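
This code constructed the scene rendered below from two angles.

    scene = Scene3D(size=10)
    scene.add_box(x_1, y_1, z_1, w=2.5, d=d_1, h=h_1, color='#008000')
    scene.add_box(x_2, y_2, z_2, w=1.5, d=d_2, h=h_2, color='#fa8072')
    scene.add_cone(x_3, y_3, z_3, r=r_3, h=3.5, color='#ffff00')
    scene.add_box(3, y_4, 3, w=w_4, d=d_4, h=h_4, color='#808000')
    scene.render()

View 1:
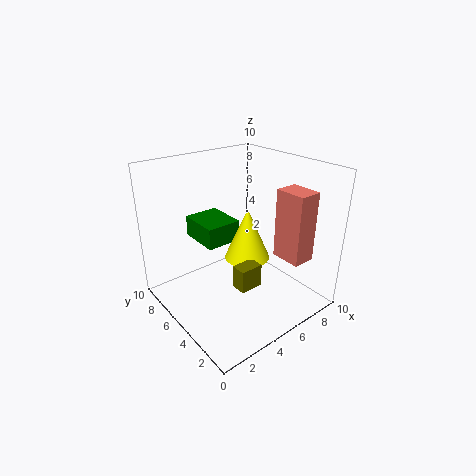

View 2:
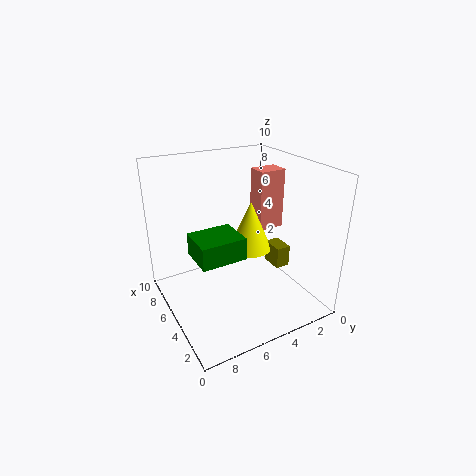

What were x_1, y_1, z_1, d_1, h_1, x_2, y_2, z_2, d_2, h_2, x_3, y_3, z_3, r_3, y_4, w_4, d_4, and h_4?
x_1 = 3, y_1 = 5.5, z_1 = 4.5, d_1 = 3, h_1 = 1.5, x_2 = 6, y_2 = 0.5, z_2 = 4.5, d_2 = 2, h_2 = 4.5, x_3 = 5, y_3 = 4, z_3 = 4, r_3 = 1.5, y_4 = 2, w_4 = 1.5, d_4 = 1, h_4 = 1.5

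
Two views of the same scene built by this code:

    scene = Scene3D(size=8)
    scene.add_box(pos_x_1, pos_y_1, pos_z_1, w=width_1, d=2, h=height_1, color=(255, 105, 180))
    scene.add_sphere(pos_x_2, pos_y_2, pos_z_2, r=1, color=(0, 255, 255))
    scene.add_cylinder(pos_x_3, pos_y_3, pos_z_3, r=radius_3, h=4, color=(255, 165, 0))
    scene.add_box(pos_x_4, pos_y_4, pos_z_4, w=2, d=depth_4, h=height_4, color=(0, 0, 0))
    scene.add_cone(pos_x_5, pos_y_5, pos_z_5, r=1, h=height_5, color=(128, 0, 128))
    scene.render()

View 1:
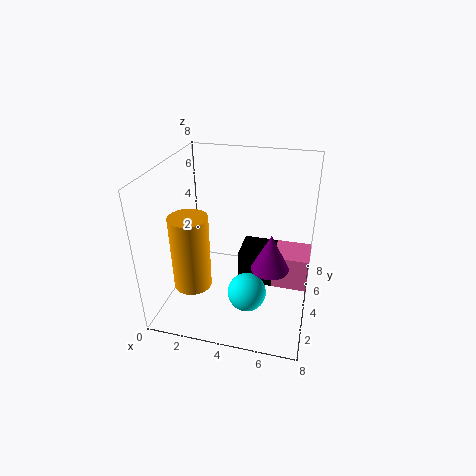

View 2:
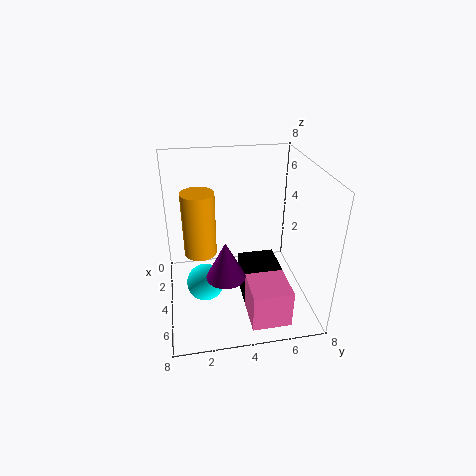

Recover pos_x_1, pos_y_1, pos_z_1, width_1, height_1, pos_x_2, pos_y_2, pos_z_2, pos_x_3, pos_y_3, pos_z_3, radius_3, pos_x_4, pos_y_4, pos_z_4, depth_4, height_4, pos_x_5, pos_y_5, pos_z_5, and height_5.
pos_x_1 = 6; pos_y_1 = 4; pos_z_1 = 1; width_1 = 2; height_1 = 2; pos_x_2 = 5; pos_y_2 = 2; pos_z_2 = 2; pos_x_3 = 2; pos_y_3 = 2; pos_z_3 = 2; radius_3 = 1; pos_x_4 = 4; pos_y_4 = 4; pos_z_4 = 1; depth_4 = 2; height_4 = 2; pos_x_5 = 6; pos_y_5 = 3; pos_z_5 = 3; height_5 = 2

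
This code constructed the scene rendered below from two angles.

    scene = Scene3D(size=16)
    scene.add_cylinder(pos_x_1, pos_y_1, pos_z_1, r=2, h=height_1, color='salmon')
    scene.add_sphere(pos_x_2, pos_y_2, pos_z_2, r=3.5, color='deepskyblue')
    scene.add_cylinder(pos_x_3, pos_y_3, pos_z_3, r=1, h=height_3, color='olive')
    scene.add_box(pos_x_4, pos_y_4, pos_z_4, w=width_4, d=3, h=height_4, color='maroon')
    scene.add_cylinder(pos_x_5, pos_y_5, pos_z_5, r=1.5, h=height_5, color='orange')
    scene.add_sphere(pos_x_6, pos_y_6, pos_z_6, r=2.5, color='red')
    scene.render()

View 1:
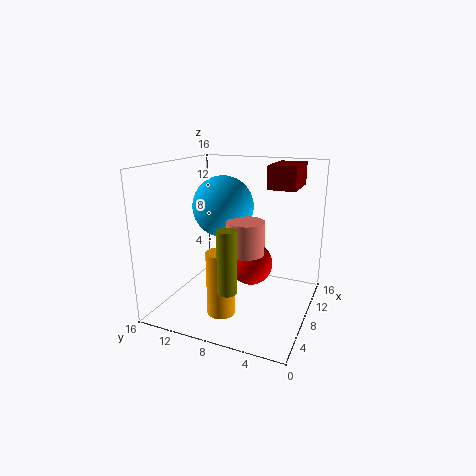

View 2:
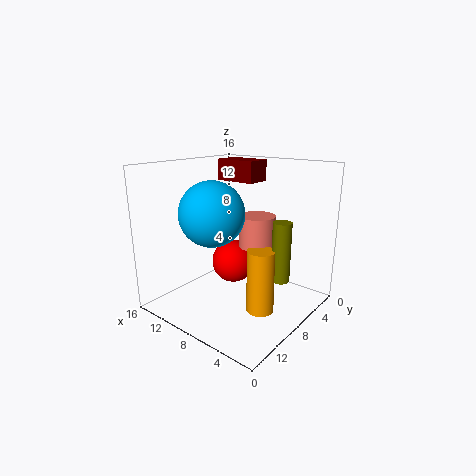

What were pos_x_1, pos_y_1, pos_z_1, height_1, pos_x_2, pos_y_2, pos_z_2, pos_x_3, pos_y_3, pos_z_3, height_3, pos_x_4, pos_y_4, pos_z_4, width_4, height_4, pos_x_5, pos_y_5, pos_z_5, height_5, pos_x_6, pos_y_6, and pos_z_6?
pos_x_1 = 6.5
pos_y_1 = 6.5
pos_z_1 = 7
height_1 = 3.5
pos_x_2 = 9.5
pos_y_2 = 10.5
pos_z_2 = 11
pos_x_3 = 3
pos_y_3 = 7
pos_z_3 = 4
height_3 = 6.5
pos_x_4 = 8.5
pos_y_4 = 2
pos_z_4 = 13.5
width_4 = 5
height_4 = 2.5
pos_x_5 = 4.5
pos_y_5 = 8.5
pos_z_5 = 0.5
height_5 = 7
pos_x_6 = 9.5
pos_y_6 = 7
pos_z_6 = 4.5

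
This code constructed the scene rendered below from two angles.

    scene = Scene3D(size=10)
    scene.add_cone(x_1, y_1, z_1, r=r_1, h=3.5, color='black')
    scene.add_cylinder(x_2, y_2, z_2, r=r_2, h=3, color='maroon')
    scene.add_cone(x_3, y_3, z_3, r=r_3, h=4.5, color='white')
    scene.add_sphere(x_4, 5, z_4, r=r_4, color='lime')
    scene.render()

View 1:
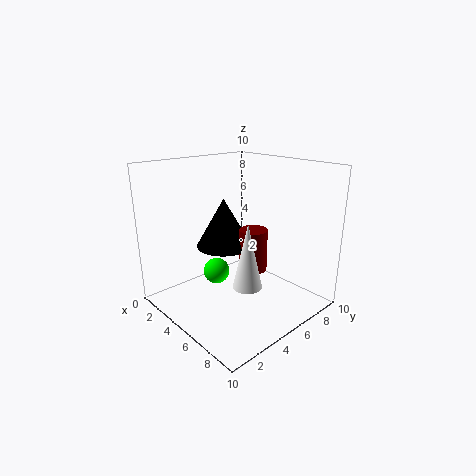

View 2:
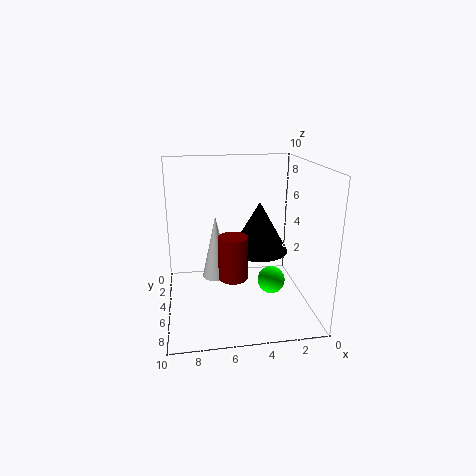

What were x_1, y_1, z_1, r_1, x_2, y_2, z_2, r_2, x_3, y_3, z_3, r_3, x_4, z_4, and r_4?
x_1 = 3.5, y_1 = 5, z_1 = 4, r_1 = 2, x_2 = 5.5, y_2 = 6, z_2 = 2.5, r_2 = 1, x_3 = 6.5, y_3 = 4.5, z_3 = 2, r_3 = 1, x_4 = 2.5, z_4 = 1.5, r_4 = 1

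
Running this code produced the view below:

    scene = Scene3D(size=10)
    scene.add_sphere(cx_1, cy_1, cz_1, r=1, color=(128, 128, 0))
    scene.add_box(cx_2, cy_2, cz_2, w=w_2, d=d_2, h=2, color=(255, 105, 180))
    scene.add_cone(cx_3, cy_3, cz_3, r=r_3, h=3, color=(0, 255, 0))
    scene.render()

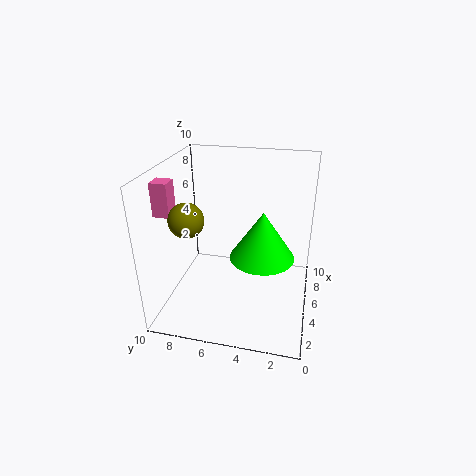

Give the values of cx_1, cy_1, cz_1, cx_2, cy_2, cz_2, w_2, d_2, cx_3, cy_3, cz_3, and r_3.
cx_1 = 1
cy_1 = 7
cz_1 = 8
cx_2 = 1
cy_2 = 8
cz_2 = 8
w_2 = 1
d_2 = 1
cx_3 = 3
cy_3 = 3
cz_3 = 5
r_3 = 2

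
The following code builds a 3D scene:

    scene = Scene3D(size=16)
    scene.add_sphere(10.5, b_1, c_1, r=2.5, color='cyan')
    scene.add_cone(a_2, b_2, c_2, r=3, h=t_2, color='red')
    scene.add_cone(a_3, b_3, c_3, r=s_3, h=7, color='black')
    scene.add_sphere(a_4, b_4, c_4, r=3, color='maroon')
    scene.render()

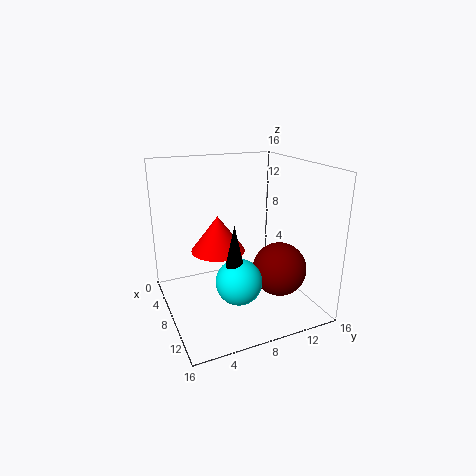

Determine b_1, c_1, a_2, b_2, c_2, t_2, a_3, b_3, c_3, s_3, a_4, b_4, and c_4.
b_1 = 7; c_1 = 4; a_2 = 7; b_2 = 6; c_2 = 6.5; t_2 = 4; a_3 = 10.5; b_3 = 6.5; c_3 = 3.5; s_3 = 1.5; a_4 = 10.5; b_4 = 12; c_4 = 4.5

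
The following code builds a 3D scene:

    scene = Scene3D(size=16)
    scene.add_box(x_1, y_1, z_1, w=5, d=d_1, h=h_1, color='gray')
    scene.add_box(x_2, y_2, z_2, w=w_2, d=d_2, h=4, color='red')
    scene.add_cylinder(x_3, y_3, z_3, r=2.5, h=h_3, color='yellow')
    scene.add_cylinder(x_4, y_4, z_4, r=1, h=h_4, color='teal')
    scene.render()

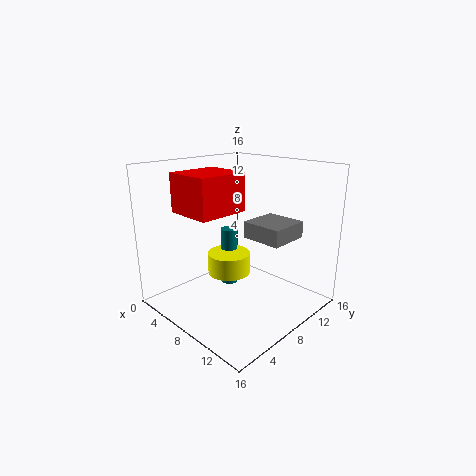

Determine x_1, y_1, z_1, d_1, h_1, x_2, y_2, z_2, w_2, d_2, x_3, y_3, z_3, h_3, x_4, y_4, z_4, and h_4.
x_1 = 6.5; y_1 = 10.5; z_1 = 7; d_1 = 5; h_1 = 2; x_2 = 4.5; y_2 = 2; z_2 = 11.5; w_2 = 5; d_2 = 5.5; x_3 = 6; y_3 = 8.5; z_3 = 3; h_3 = 2.5; x_4 = 5; y_4 = 9.5; z_4 = 1; h_4 = 7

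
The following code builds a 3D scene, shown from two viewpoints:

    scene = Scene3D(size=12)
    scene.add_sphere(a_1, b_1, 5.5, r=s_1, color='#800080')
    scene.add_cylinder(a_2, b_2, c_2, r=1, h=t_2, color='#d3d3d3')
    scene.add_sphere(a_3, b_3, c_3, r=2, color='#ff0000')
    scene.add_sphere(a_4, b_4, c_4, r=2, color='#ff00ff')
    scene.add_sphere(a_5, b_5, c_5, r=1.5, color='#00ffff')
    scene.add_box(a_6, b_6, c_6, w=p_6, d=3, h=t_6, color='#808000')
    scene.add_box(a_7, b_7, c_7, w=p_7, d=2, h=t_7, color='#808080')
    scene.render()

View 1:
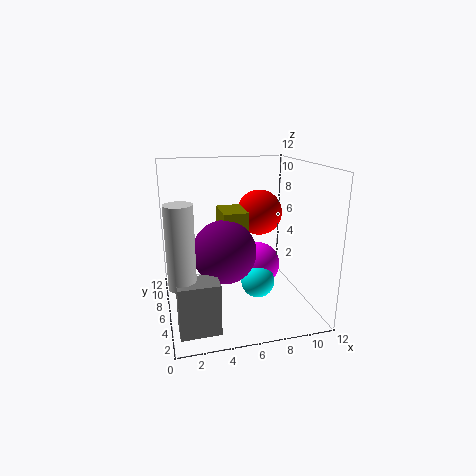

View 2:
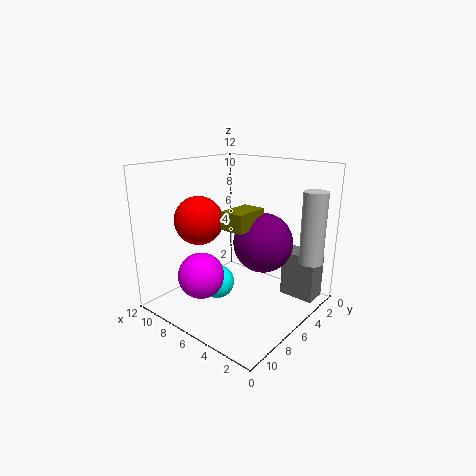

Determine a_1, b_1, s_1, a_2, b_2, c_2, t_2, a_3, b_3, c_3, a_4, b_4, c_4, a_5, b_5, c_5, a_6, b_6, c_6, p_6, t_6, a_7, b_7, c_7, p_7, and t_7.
a_1 = 4.5, b_1 = 4.5, s_1 = 2.5, a_2 = 1, b_2 = 2.5, c_2 = 4, t_2 = 6, a_3 = 8.5, b_3 = 8, c_3 = 7.5, a_4 = 8.5, b_4 = 8, c_4 = 2.5, a_5 = 8, b_5 = 6.5, c_5 = 1.5, a_6 = 4.5, b_6 = 4.5, c_6 = 7, p_6 = 2, t_6 = 1.5, a_7 = 0.5, b_7 = 1, c_7 = 0.5, p_7 = 3, t_7 = 4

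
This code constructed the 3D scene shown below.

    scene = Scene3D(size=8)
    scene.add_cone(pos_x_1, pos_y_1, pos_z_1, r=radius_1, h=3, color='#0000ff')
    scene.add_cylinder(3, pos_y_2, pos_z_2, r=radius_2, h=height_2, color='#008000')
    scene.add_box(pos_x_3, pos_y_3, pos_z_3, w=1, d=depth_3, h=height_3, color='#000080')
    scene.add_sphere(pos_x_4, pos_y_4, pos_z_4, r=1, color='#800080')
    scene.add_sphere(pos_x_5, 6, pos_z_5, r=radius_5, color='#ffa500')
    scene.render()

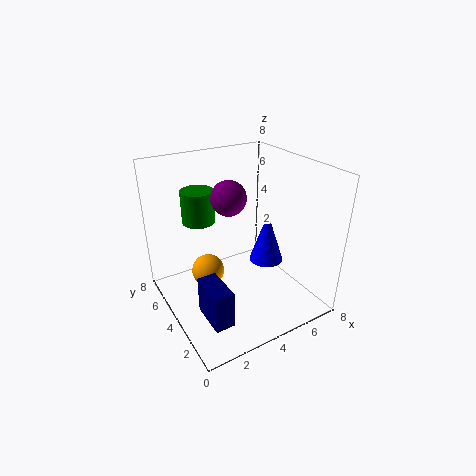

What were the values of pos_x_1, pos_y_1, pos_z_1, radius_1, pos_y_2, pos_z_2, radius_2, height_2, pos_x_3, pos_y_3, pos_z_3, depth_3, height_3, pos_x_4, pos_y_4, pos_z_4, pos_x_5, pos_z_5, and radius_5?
pos_x_1 = 6; pos_y_1 = 4; pos_z_1 = 2; radius_1 = 1; pos_y_2 = 7; pos_z_2 = 4; radius_2 = 1; height_2 = 2; pos_x_3 = 1; pos_y_3 = 1; pos_z_3 = 1; depth_3 = 2; height_3 = 2; pos_x_4 = 4; pos_y_4 = 5; pos_z_4 = 6; pos_x_5 = 3; pos_z_5 = 1; radius_5 = 1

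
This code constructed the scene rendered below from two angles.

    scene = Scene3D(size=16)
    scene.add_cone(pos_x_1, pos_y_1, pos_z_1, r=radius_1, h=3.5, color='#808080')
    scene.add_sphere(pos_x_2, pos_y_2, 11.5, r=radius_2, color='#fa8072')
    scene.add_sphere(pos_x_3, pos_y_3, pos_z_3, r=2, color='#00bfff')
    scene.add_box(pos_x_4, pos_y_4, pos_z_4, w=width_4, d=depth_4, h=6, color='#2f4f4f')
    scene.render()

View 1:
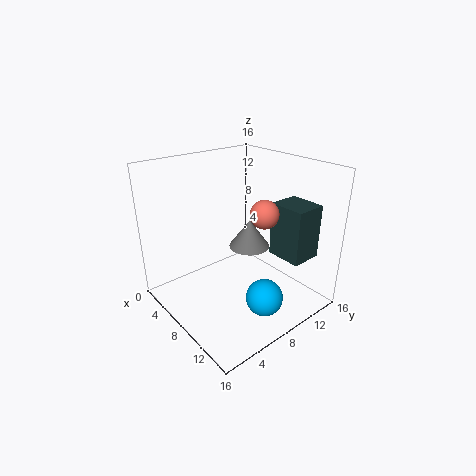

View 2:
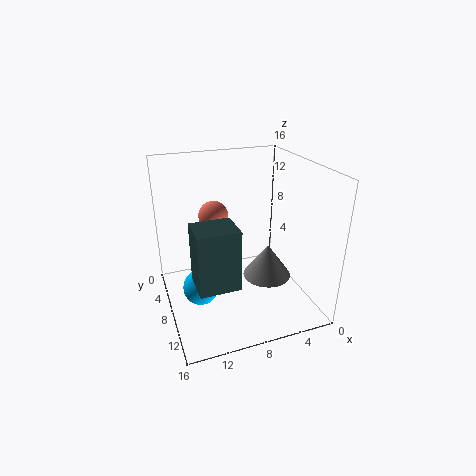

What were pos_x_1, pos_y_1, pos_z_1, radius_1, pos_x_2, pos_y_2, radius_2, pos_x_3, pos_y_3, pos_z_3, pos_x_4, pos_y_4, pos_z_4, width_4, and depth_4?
pos_x_1 = 6
pos_y_1 = 11.5
pos_z_1 = 5
radius_1 = 2.5
pos_x_2 = 11
pos_y_2 = 9
radius_2 = 1.5
pos_x_3 = 12.5
pos_y_3 = 8
pos_z_3 = 2.5
pos_x_4 = 10
pos_y_4 = 11
pos_z_4 = 6
width_4 = 4
depth_4 = 3.5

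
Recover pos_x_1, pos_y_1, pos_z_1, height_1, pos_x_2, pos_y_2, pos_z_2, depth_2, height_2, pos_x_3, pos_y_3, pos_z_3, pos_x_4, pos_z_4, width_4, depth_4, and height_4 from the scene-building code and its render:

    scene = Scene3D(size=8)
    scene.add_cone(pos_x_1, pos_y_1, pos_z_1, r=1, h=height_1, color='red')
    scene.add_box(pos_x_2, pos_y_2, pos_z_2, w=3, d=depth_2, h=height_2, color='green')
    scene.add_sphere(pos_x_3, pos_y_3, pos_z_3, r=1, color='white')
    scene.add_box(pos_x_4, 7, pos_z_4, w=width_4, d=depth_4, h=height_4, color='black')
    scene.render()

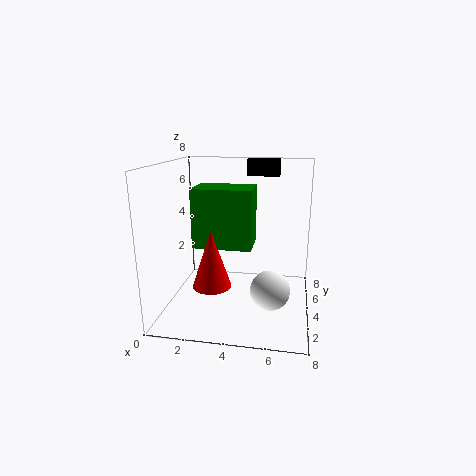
pos_x_1 = 3, pos_y_1 = 2, pos_z_1 = 2, height_1 = 3, pos_x_2 = 2, pos_y_2 = 2, pos_z_2 = 4, depth_2 = 2, height_2 = 3, pos_x_3 = 6, pos_y_3 = 2, pos_z_3 = 2, pos_x_4 = 4, pos_z_4 = 7, width_4 = 2, depth_4 = 1, height_4 = 1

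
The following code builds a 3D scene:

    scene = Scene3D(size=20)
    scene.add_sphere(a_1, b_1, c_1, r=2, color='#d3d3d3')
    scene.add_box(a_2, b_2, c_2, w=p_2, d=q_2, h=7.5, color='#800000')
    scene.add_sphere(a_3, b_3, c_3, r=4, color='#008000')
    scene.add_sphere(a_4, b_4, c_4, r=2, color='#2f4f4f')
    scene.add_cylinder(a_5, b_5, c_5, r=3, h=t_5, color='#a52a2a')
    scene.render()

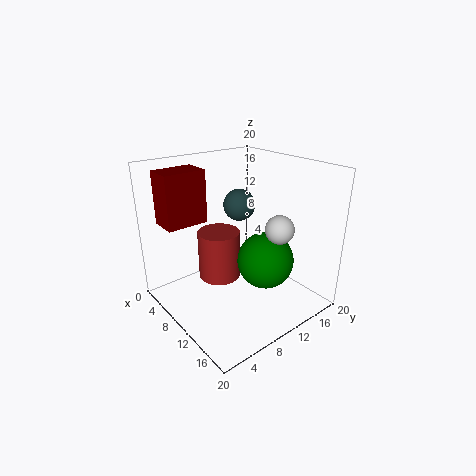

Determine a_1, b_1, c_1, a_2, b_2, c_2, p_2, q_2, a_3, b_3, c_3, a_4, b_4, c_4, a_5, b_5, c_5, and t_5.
a_1 = 14, b_1 = 14, c_1 = 11.5, a_2 = 1.5, b_2 = 2, c_2 = 11.5, p_2 = 4, q_2 = 6, a_3 = 12.5, b_3 = 13, c_3 = 6.5, a_4 = 11.5, b_4 = 9, c_4 = 15.5, a_5 = 7.5, b_5 = 8.5, c_5 = 3.5, t_5 = 7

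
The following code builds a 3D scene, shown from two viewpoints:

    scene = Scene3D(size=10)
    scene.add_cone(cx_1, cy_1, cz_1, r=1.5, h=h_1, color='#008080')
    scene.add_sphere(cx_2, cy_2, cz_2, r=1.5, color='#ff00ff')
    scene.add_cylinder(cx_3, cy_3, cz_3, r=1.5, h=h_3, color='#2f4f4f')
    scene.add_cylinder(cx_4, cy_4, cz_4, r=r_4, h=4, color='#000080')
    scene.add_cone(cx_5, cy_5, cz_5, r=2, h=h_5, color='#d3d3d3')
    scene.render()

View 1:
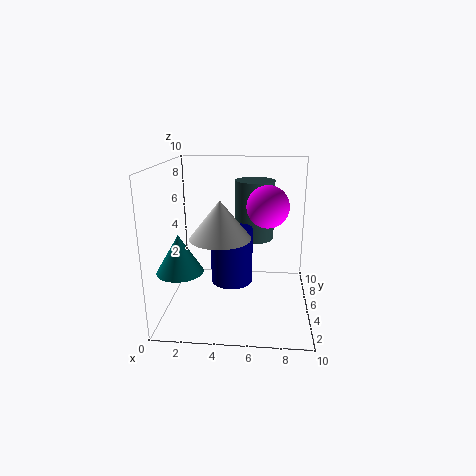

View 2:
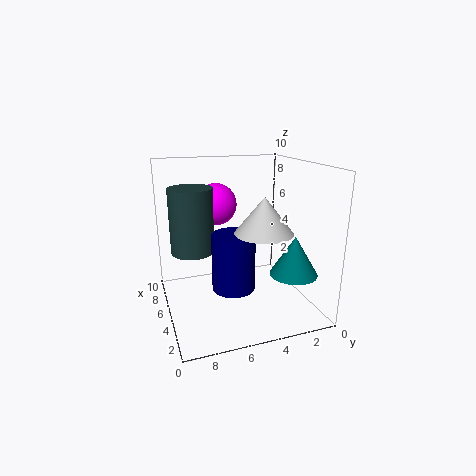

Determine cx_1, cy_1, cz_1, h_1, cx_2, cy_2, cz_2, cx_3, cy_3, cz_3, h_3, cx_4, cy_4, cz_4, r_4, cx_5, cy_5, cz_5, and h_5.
cx_1 = 1.5, cy_1 = 2.5, cz_1 = 3.5, h_1 = 2.5, cx_2 = 7, cy_2 = 6, cz_2 = 7, cx_3 = 6, cy_3 = 8, cz_3 = 4, h_3 = 4.5, cx_4 = 4.5, cy_4 = 5.5, cz_4 = 1.5, r_4 = 1.5, cx_5 = 4, cy_5 = 3.5, cz_5 = 5.5, h_5 = 2.5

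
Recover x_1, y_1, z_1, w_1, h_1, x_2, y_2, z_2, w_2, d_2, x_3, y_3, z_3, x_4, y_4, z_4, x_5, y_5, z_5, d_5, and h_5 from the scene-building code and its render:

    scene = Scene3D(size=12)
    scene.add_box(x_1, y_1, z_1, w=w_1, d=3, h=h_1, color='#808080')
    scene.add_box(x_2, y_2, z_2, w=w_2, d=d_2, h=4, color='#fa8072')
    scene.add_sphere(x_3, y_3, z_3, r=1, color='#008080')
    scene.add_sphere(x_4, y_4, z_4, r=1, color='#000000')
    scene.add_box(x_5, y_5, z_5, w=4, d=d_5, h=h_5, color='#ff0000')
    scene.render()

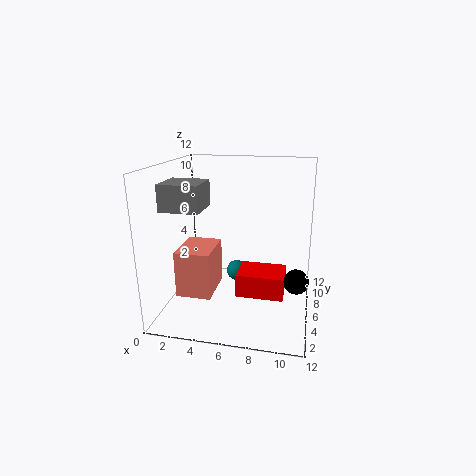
x_1 = 1; y_1 = 2; z_1 = 9; w_1 = 3; h_1 = 2; x_2 = 1; y_2 = 4; z_2 = 1; w_2 = 3; d_2 = 4; x_3 = 5; y_3 = 10; z_3 = 1; x_4 = 11; y_4 = 5; z_4 = 3; x_5 = 6; y_5 = 5; z_5 = 1; d_5 = 3; h_5 = 2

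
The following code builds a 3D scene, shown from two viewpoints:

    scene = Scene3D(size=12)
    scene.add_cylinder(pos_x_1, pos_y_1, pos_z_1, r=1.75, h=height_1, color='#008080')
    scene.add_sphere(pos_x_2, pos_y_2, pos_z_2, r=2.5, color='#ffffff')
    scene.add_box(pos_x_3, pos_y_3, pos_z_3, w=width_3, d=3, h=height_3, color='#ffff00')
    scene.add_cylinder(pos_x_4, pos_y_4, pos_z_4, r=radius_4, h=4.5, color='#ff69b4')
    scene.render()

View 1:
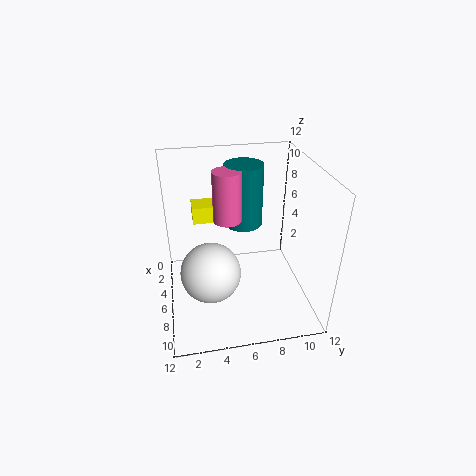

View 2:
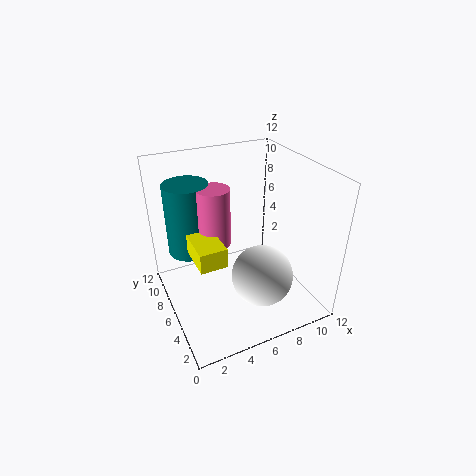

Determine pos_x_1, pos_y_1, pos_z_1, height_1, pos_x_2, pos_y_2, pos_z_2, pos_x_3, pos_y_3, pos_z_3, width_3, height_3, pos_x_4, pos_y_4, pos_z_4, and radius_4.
pos_x_1 = 2.25; pos_y_1 = 7.25; pos_z_1 = 5.25; height_1 = 5.75; pos_x_2 = 7; pos_y_2 = 3.5; pos_z_2 = 3.5; pos_x_3 = 1.5; pos_y_3 = 2.5; pos_z_3 = 6.25; width_3 = 2; height_3 = 1.5; pos_x_4 = 3.75; pos_y_4 = 5.5; pos_z_4 = 6.5; radius_4 = 1.25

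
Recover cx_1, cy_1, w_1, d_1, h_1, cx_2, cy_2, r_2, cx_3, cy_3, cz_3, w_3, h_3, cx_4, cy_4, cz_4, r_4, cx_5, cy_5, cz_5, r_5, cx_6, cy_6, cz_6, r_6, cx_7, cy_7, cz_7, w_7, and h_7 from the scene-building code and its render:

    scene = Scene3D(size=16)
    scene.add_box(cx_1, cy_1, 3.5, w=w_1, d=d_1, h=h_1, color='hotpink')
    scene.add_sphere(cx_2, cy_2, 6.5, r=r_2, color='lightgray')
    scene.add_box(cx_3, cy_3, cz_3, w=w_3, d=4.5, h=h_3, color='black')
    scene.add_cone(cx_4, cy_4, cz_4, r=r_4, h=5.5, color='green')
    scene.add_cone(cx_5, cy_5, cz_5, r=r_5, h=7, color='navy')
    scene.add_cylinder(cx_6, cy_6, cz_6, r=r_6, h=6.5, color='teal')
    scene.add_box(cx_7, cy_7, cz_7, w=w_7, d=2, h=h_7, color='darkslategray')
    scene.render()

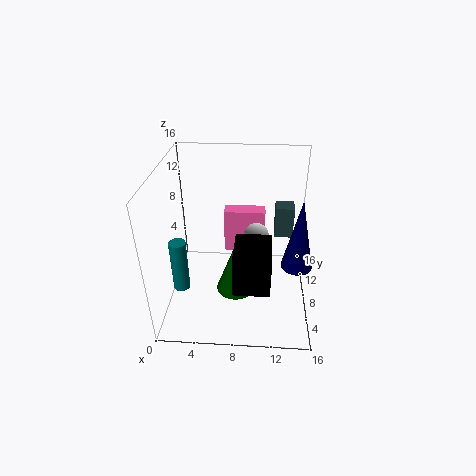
cx_1 = 6, cy_1 = 12, w_1 = 5, d_1 = 2, h_1 = 5.5, cx_2 = 10, cy_2 = 11, r_2 = 1.5, cx_3 = 8, cy_3 = 0.5, cz_3 = 6.5, w_3 = 3.5, h_3 = 4, cx_4 = 8, cy_4 = 4.5, cz_4 = 4, r_4 = 2, cx_5 = 14, cy_5 = 3.5, cz_5 = 8, r_5 = 1.5, cx_6 = 1, cy_6 = 8, cz_6 = 0.5, r_6 = 1, cx_7 = 12, cy_7 = 8.5, cz_7 = 8, w_7 = 2, h_7 = 3.5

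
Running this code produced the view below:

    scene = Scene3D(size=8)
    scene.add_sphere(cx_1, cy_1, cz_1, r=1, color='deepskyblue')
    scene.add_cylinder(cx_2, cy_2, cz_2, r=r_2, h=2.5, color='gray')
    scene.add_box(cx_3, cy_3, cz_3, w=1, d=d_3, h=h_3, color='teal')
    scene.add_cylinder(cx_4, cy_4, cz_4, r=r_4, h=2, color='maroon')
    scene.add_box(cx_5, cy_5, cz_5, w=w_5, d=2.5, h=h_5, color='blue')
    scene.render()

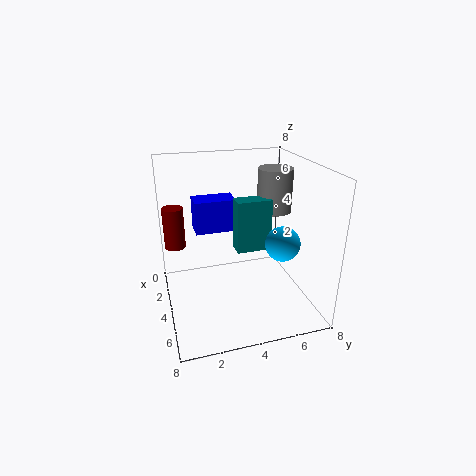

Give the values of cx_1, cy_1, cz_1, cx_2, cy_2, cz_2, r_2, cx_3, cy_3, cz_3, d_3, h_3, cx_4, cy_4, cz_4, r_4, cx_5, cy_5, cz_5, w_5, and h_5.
cx_1 = 4.5, cy_1 = 6.5, cz_1 = 3.5, cx_2 = 3, cy_2 = 6.5, cz_2 = 5, r_2 = 1, cx_3 = 3, cy_3 = 4, cz_3 = 3, d_3 = 2, h_3 = 3, cx_4 = 5, cy_4 = 0.5, cz_4 = 4.5, r_4 = 0.5, cx_5 = 0.5, cy_5 = 2, cz_5 = 3.5, w_5 = 1.5, h_5 = 2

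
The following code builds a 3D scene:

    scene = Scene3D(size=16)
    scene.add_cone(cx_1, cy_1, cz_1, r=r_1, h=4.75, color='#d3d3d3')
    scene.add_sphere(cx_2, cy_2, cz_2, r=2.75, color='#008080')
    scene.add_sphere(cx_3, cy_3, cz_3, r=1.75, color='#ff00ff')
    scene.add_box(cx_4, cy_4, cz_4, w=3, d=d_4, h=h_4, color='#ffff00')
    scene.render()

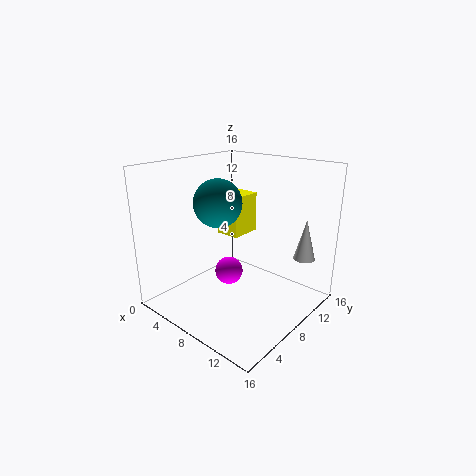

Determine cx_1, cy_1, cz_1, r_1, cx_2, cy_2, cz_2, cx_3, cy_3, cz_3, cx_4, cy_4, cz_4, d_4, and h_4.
cx_1 = 13.25
cy_1 = 13.75
cz_1 = 5
r_1 = 1.25
cx_2 = 5.25
cy_2 = 7.75
cz_2 = 11.5
cx_3 = 4.75
cy_3 = 10
cz_3 = 2
cx_4 = 2.5
cy_4 = 10.5
cz_4 = 6.5
d_4 = 4
h_4 = 5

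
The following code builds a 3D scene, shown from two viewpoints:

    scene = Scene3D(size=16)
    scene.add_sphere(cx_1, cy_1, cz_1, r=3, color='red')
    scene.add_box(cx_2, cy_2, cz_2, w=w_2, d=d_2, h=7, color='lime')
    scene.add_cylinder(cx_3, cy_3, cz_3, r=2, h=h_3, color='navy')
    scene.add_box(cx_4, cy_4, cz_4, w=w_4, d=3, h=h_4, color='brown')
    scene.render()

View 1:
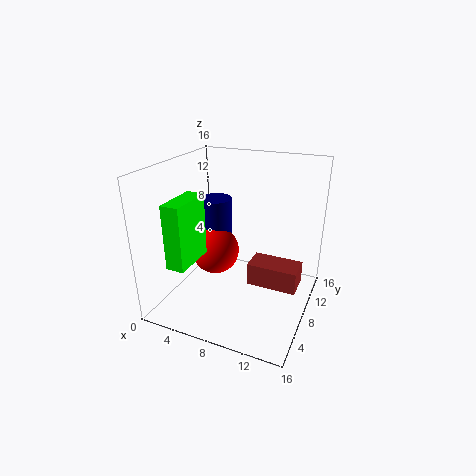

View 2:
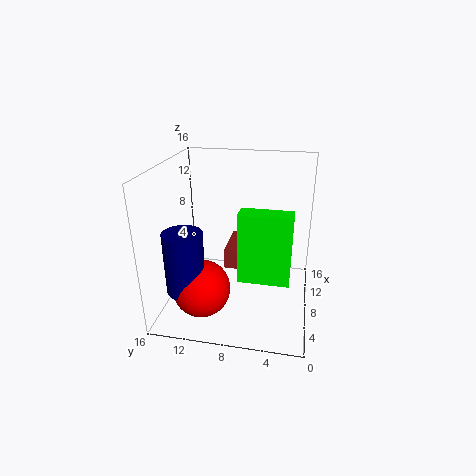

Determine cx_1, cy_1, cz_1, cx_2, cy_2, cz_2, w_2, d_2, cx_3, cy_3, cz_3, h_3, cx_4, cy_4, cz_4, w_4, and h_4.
cx_1 = 3.5
cy_1 = 11
cz_1 = 4
cx_2 = 2.5
cy_2 = 2
cz_2 = 6
w_2 = 2
d_2 = 5
cx_3 = 3
cy_3 = 12.5
cz_3 = 4
h_3 = 6.5
cx_4 = 9.5
cy_4 = 7
cz_4 = 3
w_4 = 5.5
h_4 = 2.5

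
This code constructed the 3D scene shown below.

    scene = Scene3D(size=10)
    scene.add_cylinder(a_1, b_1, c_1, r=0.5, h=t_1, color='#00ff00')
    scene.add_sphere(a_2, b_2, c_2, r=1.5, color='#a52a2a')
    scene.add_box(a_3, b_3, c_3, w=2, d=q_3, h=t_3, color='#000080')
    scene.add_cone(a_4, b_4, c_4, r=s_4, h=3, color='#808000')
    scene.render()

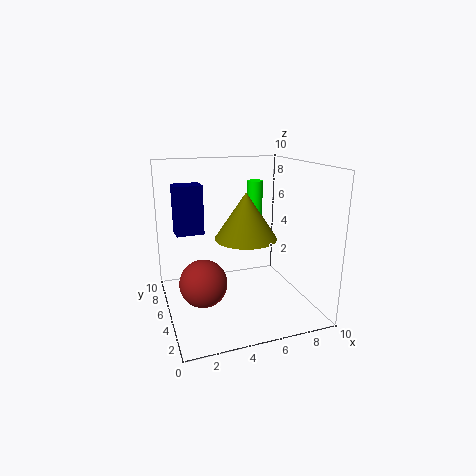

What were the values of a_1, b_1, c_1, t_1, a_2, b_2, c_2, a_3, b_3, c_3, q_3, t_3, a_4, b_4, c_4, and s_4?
a_1 = 6, b_1 = 4.5, c_1 = 4.5, t_1 = 4.5, a_2 = 2, b_2 = 3, c_2 = 3, a_3 = 1, b_3 = 6.5, c_3 = 5, q_3 = 1.5, t_3 = 3.5, a_4 = 5, b_4 = 3.5, c_4 = 5.5, s_4 = 2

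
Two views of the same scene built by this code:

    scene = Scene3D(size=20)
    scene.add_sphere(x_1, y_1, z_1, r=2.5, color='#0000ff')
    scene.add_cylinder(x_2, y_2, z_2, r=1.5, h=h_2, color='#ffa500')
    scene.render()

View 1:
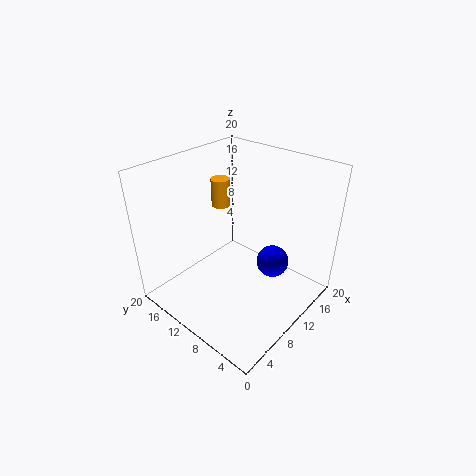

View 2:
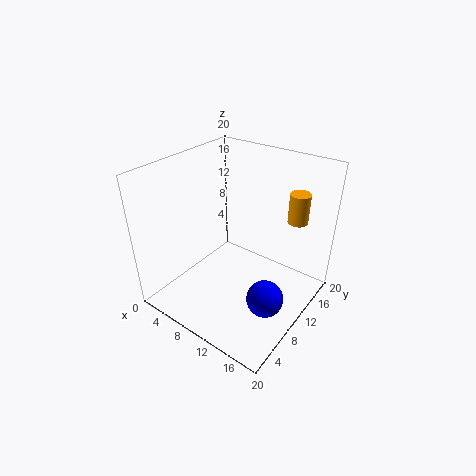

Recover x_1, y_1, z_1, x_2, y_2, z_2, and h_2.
x_1 = 16; y_1 = 8; z_1 = 3.5; x_2 = 15; y_2 = 18; z_2 = 10.5; h_2 = 4.5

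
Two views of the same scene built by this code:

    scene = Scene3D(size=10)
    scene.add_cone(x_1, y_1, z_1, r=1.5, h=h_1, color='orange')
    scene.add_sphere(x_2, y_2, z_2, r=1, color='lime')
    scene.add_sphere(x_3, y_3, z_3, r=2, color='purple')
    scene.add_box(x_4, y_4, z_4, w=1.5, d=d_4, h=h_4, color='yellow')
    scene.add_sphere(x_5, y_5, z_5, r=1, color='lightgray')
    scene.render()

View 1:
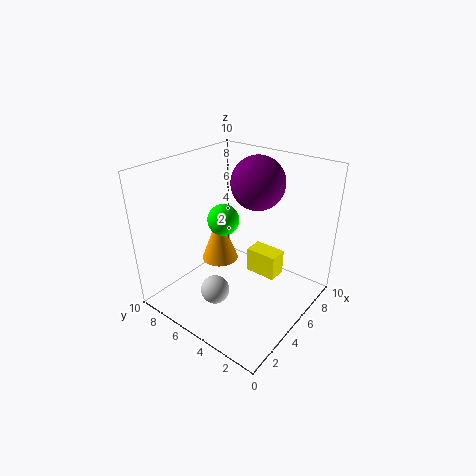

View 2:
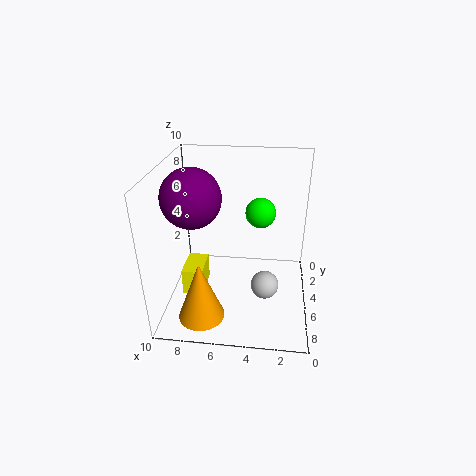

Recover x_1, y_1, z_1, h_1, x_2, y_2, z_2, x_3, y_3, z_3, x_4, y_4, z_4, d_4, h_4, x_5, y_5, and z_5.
x_1 = 7, y_1 = 8.5, z_1 = 1, h_1 = 4, x_2 = 3.5, y_2 = 5, z_2 = 7, x_3 = 8, y_3 = 5.5, z_3 = 8, x_4 = 7.5, y_4 = 3.5, z_4 = 0.5, d_4 = 2.5, h_4 = 2, x_5 = 3, y_5 = 5.5, z_5 = 1.5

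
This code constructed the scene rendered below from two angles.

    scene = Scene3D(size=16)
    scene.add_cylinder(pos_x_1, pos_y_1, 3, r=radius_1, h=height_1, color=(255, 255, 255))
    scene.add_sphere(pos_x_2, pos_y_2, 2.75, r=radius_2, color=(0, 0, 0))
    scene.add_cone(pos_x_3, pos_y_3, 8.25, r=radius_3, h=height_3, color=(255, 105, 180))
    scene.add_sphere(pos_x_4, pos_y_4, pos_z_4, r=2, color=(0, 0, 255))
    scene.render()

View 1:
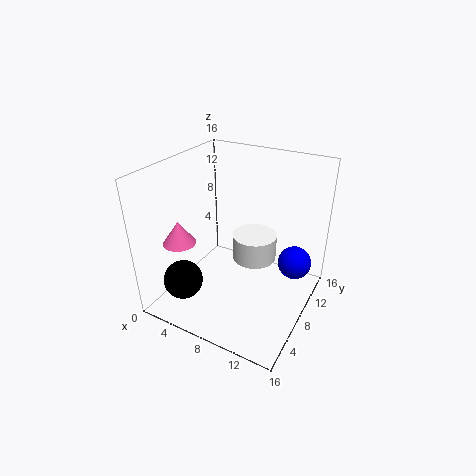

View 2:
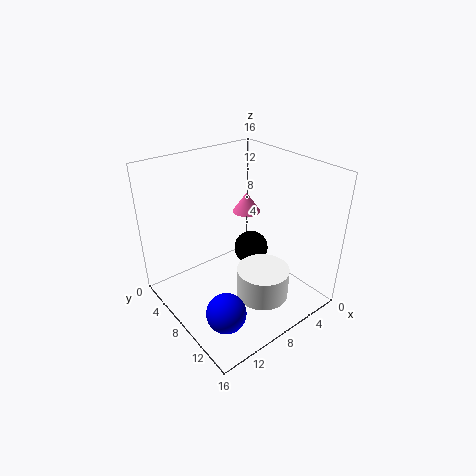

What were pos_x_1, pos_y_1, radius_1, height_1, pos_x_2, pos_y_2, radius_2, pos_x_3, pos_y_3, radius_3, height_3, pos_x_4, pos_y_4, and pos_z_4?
pos_x_1 = 8, pos_y_1 = 12.25, radius_1 = 2.75, height_1 = 3.25, pos_x_2 = 2.75, pos_y_2 = 4.25, radius_2 = 2.25, pos_x_3 = 3.25, pos_y_3 = 3.75, radius_3 = 1.75, height_3 = 2.5, pos_x_4 = 13.25, pos_y_4 = 12.75, pos_z_4 = 3.5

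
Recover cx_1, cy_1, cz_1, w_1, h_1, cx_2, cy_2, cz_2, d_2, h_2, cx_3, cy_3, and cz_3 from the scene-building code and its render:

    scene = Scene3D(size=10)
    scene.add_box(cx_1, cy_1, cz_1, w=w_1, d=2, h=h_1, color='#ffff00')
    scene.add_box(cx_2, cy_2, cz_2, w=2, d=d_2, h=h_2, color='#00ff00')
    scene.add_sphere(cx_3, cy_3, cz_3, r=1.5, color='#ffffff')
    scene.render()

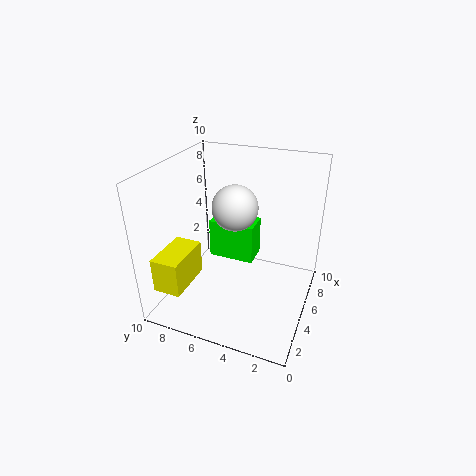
cx_1 = 1.5; cy_1 = 8; cz_1 = 1.5; w_1 = 3.5; h_1 = 2.5; cx_2 = 6.5; cy_2 = 4.5; cz_2 = 2; d_2 = 3.5; h_2 = 3; cx_3 = 4.5; cy_3 = 5; cz_3 = 7.5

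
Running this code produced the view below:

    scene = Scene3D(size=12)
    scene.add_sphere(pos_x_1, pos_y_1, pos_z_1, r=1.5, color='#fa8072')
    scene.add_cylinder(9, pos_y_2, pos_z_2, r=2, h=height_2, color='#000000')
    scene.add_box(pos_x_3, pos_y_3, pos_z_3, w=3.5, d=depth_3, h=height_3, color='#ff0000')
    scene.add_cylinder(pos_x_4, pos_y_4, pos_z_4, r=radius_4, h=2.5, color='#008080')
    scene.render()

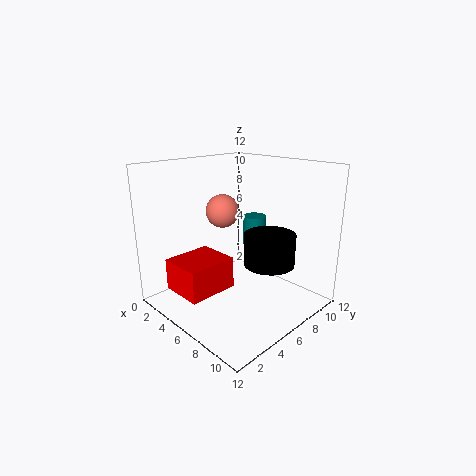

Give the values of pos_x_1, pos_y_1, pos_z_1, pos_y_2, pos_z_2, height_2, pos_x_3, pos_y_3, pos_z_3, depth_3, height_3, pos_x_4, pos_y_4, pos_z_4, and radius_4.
pos_x_1 = 3, pos_y_1 = 7, pos_z_1 = 7.5, pos_y_2 = 6.5, pos_z_2 = 4.5, height_2 = 2.5, pos_x_3 = 3.5, pos_y_3 = 0.5, pos_z_3 = 2.5, depth_3 = 4, height_3 = 2.5, pos_x_4 = 6, pos_y_4 = 8, pos_z_4 = 5, radius_4 = 1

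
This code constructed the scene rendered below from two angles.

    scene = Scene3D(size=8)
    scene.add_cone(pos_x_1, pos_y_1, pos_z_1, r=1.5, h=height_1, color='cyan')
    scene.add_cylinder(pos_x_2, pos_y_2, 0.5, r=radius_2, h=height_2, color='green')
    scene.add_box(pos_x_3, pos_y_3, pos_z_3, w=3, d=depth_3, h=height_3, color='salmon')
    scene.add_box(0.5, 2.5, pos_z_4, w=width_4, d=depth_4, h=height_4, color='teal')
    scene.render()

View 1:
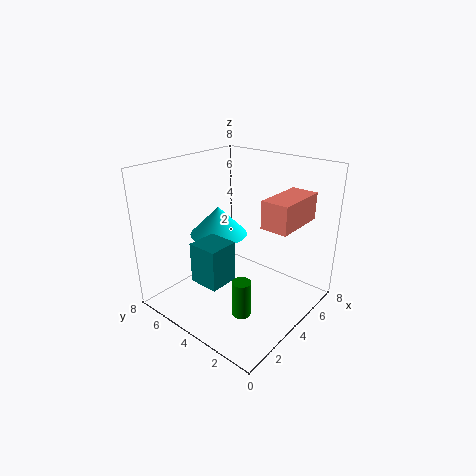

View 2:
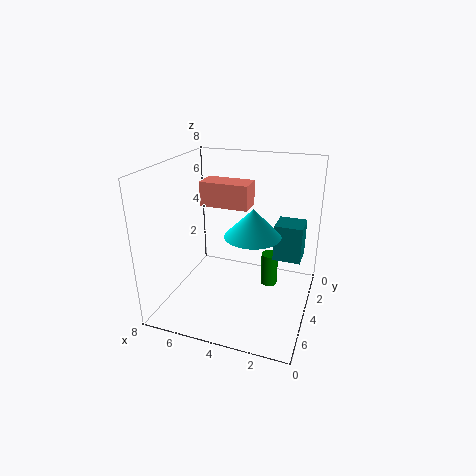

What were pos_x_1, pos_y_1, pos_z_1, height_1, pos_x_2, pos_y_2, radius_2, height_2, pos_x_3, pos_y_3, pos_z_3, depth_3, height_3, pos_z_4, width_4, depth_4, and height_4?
pos_x_1 = 3
pos_y_1 = 4.5
pos_z_1 = 4.5
height_1 = 1.5
pos_x_2 = 2.5
pos_y_2 = 2.5
radius_2 = 0.5
height_2 = 2
pos_x_3 = 4
pos_y_3 = 1
pos_z_3 = 5
depth_3 = 1.5
height_3 = 1.5
pos_z_4 = 3
width_4 = 1.5
depth_4 = 1.5
height_4 = 2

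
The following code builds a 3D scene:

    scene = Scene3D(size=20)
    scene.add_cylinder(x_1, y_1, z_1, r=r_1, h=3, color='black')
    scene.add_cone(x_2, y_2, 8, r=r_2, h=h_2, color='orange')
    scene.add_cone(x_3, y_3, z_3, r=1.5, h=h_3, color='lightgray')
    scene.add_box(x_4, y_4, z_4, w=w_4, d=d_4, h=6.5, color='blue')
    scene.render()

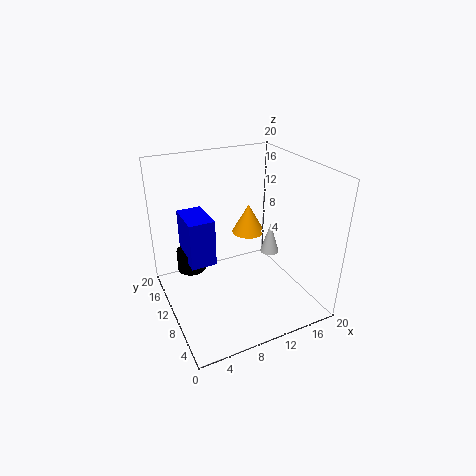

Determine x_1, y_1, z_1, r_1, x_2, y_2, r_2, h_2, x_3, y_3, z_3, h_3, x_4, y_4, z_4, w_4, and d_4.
x_1 = 4; y_1 = 13; z_1 = 5; r_1 = 2; x_2 = 14; y_2 = 14.5; r_2 = 2.5; h_2 = 4.5; x_3 = 17.5; y_3 = 13.5; z_3 = 4; h_3 = 5; x_4 = 3; y_4 = 9.5; z_4 = 7; w_4 = 3.5; d_4 = 5.5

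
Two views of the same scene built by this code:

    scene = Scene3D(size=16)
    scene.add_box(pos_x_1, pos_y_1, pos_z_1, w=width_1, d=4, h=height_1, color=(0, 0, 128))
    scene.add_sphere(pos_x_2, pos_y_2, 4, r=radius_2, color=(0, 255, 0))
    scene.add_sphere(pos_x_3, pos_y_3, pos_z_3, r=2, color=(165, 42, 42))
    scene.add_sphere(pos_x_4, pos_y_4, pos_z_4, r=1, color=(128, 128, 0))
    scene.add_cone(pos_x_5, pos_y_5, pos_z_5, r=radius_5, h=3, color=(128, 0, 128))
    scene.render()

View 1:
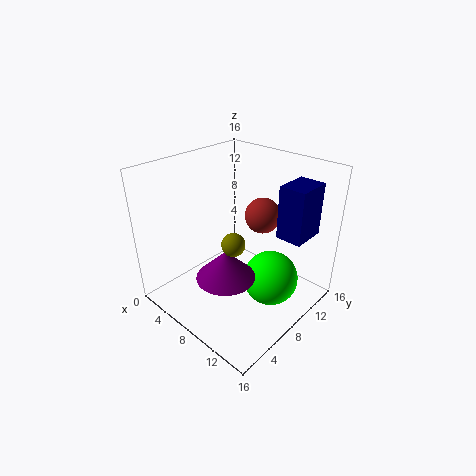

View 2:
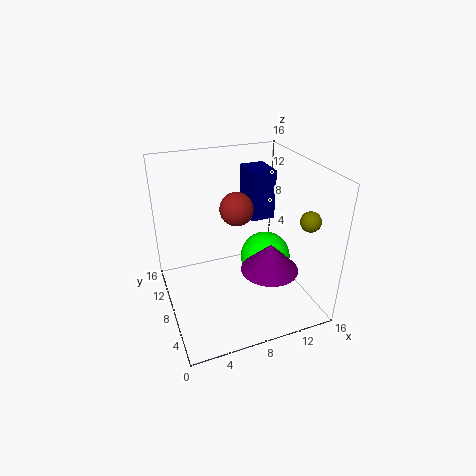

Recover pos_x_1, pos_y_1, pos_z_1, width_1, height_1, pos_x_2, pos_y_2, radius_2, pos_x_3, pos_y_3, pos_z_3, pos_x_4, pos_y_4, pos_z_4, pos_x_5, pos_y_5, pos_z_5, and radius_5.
pos_x_1 = 11; pos_y_1 = 11; pos_z_1 = 8; width_1 = 3; height_1 = 6; pos_x_2 = 12; pos_y_2 = 9; radius_2 = 3; pos_x_3 = 9; pos_y_3 = 11; pos_z_3 = 10; pos_x_4 = 13; pos_y_4 = 2; pos_z_4 = 12; pos_x_5 = 10; pos_y_5 = 4; pos_z_5 = 6; radius_5 = 3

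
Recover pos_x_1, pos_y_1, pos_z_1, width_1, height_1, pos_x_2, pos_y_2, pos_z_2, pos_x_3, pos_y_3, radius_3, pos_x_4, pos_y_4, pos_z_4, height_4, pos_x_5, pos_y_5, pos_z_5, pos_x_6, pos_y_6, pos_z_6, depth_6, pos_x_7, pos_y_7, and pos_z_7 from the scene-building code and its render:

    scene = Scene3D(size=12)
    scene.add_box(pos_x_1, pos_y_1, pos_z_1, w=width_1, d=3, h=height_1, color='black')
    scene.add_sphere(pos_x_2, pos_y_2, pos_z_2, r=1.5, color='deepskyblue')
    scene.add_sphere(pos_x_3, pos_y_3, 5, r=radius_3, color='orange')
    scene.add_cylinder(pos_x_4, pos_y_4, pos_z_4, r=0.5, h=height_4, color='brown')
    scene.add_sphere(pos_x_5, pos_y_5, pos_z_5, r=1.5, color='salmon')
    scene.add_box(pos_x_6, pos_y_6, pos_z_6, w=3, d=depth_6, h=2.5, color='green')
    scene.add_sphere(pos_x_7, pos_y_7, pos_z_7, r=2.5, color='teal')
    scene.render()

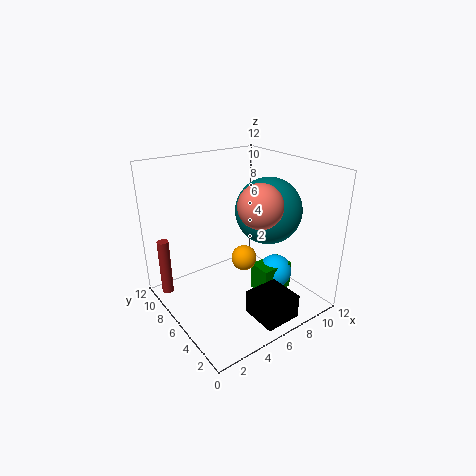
pos_x_1 = 5, pos_y_1 = 0.5, pos_z_1 = 0.5, width_1 = 3, height_1 = 2, pos_x_2 = 9.5, pos_y_2 = 5, pos_z_2 = 2, pos_x_3 = 5.5, pos_y_3 = 4.5, radius_3 = 1, pos_x_4 = 1, pos_y_4 = 10, pos_z_4 = 0.5, height_4 = 5, pos_x_5 = 4.5, pos_y_5 = 1.5, pos_z_5 = 10.5, pos_x_6 = 7.5, pos_y_6 = 4, pos_z_6 = 0.5, depth_6 = 2, pos_x_7 = 7, pos_y_7 = 3.5, pos_z_7 = 9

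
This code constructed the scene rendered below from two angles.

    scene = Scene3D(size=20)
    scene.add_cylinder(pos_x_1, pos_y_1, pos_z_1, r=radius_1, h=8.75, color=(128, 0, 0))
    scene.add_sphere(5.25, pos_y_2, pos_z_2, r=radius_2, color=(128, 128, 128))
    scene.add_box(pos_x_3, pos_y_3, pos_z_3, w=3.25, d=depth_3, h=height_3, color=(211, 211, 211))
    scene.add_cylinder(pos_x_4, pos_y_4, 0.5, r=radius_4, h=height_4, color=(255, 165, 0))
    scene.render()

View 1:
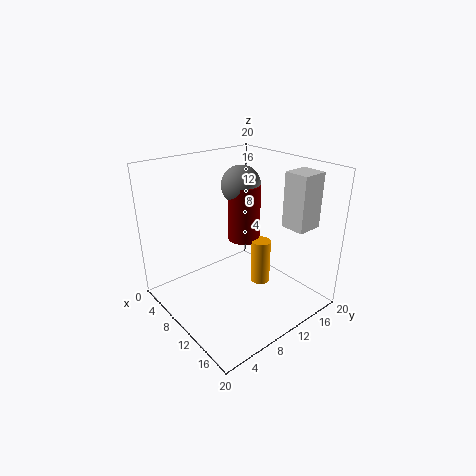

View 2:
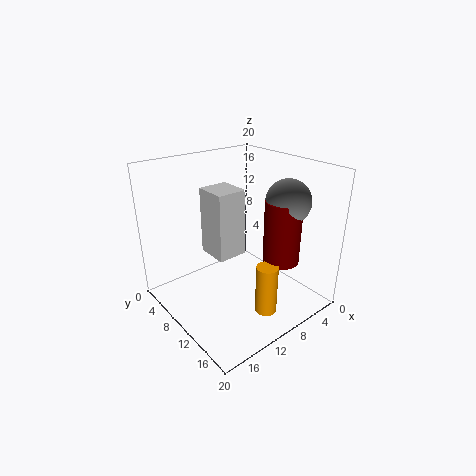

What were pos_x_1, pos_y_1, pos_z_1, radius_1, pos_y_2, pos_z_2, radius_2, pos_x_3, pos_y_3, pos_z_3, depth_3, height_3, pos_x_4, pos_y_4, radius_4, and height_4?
pos_x_1 = 6, pos_y_1 = 14.5, pos_z_1 = 7, radius_1 = 2.5, pos_y_2 = 14.5, pos_z_2 = 15.5, radius_2 = 3, pos_x_3 = 14.75, pos_y_3 = 13.5, pos_z_3 = 12.5, depth_3 = 3.5, height_3 = 7.25, pos_x_4 = 9.25, pos_y_4 = 15.25, radius_4 = 1.5, height_4 = 7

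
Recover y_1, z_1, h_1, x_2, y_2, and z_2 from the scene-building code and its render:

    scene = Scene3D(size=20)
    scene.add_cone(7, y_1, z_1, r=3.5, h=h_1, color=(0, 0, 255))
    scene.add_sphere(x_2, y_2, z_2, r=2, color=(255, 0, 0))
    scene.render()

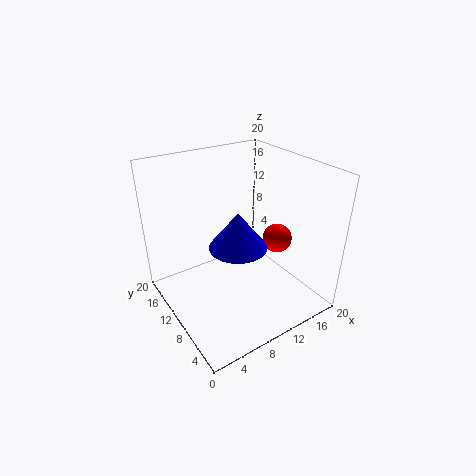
y_1 = 5.5
z_1 = 12
h_1 = 4.5
x_2 = 14.5
y_2 = 7
z_2 = 10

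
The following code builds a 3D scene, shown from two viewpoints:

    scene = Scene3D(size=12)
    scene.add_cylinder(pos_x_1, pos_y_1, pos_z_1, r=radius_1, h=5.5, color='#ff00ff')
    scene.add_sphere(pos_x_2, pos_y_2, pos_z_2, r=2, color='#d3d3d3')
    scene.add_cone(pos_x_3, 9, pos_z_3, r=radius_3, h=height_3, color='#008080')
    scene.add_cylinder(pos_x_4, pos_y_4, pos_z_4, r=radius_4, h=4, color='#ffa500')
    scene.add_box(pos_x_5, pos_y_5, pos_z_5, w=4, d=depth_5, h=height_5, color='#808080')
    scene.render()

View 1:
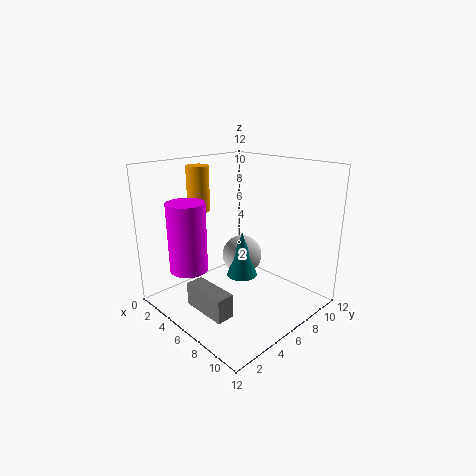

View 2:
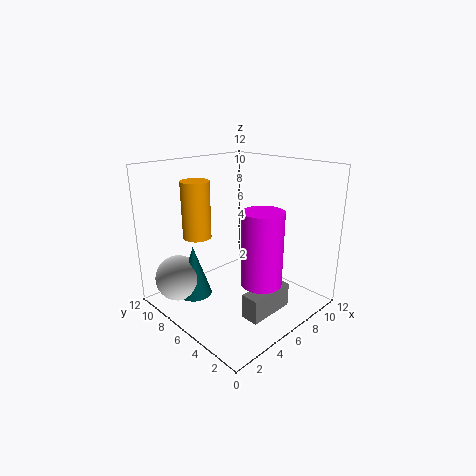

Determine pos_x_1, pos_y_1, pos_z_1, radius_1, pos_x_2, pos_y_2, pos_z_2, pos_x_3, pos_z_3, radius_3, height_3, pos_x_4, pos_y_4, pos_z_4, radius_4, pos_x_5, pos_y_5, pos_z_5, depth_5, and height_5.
pos_x_1 = 4.5; pos_y_1 = 2; pos_z_1 = 4; radius_1 = 1.5; pos_x_2 = 2.5; pos_y_2 = 10; pos_z_2 = 2; pos_x_3 = 3.5; pos_z_3 = 0.5; radius_3 = 1.5; height_3 = 4.5; pos_x_4 = 1.5; pos_y_4 = 5.5; pos_z_4 = 7.5; radius_4 = 1; pos_x_5 = 4; pos_y_5 = 2; pos_z_5 = 0.5; depth_5 = 1.5; height_5 = 2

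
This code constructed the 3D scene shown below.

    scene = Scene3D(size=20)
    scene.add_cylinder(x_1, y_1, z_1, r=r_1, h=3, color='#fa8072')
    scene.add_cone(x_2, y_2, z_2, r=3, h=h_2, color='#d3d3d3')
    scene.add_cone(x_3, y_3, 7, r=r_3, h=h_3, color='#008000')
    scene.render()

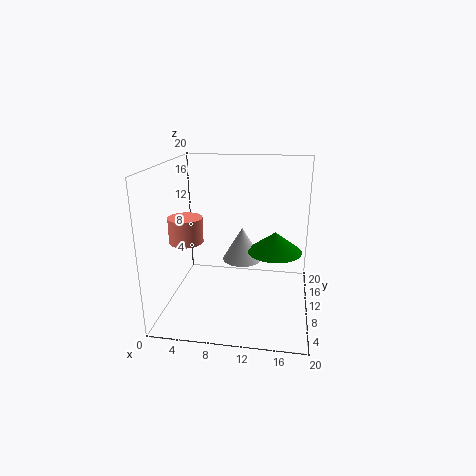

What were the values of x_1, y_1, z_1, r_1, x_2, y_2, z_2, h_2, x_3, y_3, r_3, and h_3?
x_1 = 5, y_1 = 3, z_1 = 12, r_1 = 2, x_2 = 10, y_2 = 14, z_2 = 5, h_2 = 5, x_3 = 15, y_3 = 13, r_3 = 4, h_3 = 3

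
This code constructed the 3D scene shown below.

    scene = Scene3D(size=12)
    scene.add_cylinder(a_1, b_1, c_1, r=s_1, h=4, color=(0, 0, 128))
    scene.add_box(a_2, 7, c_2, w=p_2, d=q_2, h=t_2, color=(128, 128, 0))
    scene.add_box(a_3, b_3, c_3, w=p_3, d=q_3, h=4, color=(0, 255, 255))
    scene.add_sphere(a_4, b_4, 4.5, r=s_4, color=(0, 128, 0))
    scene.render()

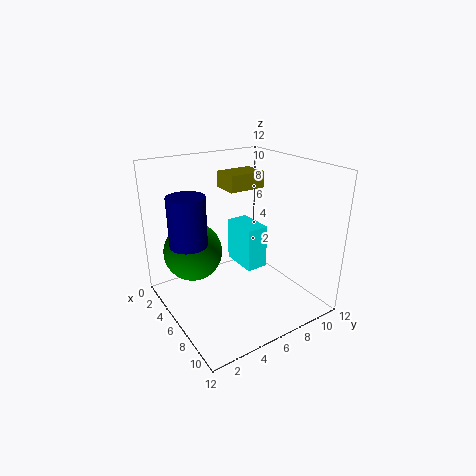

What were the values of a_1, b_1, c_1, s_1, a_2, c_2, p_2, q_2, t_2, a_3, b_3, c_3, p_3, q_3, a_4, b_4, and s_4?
a_1 = 5
b_1 = 2
c_1 = 6
s_1 = 1.5
a_2 = 1
c_2 = 9
p_2 = 2.5
q_2 = 3.5
t_2 = 1.5
a_3 = 2
b_3 = 7.5
c_3 = 2
p_3 = 3.5
q_3 = 2
a_4 = 3.5
b_4 = 3
s_4 = 2.5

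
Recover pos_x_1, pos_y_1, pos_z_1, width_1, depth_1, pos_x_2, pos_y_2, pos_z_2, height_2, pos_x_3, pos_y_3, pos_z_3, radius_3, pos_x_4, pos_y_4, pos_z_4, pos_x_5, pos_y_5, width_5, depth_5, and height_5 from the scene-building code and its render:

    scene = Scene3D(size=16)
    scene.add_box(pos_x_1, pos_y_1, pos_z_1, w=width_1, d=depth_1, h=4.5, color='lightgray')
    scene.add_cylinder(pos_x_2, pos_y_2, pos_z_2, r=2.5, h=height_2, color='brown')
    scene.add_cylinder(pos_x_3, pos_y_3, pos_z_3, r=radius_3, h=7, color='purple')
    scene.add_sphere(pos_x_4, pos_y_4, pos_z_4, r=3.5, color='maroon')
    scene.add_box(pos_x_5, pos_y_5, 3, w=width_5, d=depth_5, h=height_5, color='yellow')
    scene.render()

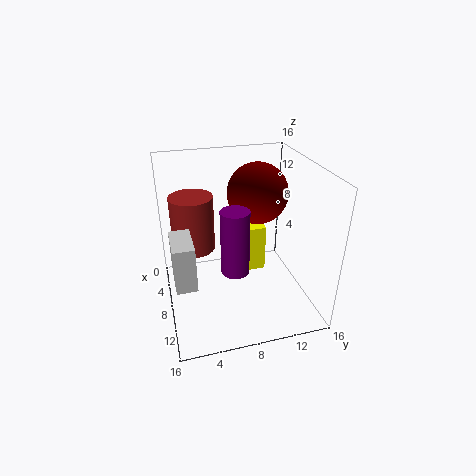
pos_x_1 = 10; pos_y_1 = 0.5; pos_z_1 = 6.5; width_1 = 4; depth_1 = 2; pos_x_2 = 4.5; pos_y_2 = 3.5; pos_z_2 = 5.5; height_2 = 6.5; pos_x_3 = 10.5; pos_y_3 = 7; pos_z_3 = 5.5; radius_3 = 1.5; pos_x_4 = 5.5; pos_y_4 = 11; pos_z_4 = 12; pos_x_5 = 4.5; pos_y_5 = 9.5; width_5 = 3; depth_5 = 2; height_5 = 5.5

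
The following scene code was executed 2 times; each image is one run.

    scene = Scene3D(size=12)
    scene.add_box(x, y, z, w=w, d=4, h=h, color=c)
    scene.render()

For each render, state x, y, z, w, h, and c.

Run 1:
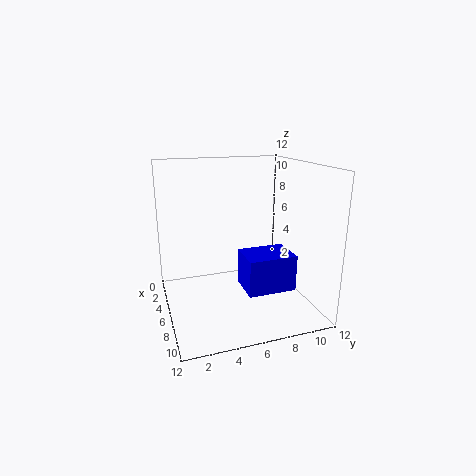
x = 6
y = 6
z = 2
w = 3
h = 3
c = 'blue'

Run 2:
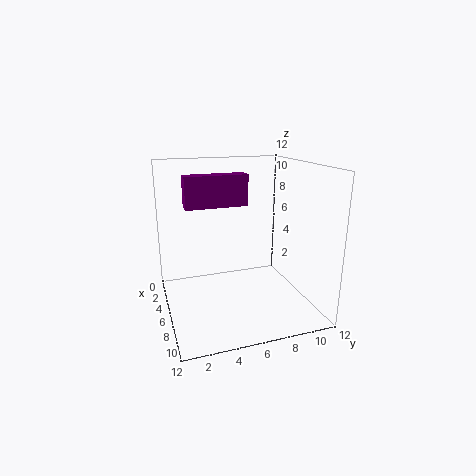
x = 10
y = 1
z = 10
w = 1
h = 2
c = 'purple'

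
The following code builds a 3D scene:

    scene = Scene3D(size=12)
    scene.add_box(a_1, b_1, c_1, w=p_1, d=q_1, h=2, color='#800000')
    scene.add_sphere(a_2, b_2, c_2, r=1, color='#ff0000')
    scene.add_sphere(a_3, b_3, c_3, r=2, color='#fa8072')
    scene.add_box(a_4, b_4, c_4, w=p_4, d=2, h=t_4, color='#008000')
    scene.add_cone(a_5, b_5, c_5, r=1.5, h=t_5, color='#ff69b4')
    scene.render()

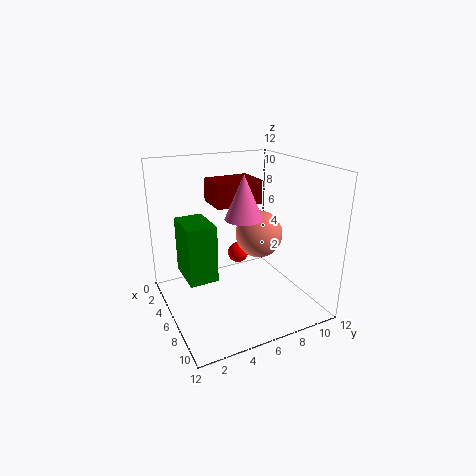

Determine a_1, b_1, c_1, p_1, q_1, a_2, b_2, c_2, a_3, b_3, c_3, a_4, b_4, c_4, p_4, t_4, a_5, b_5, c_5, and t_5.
a_1 = 2.5; b_1 = 4.5; c_1 = 8.5; p_1 = 3; q_1 = 4; a_2 = 2; b_2 = 8; c_2 = 2.5; a_3 = 6; b_3 = 8; c_3 = 6; a_4 = 7; b_4 = 0.5; c_4 = 5; p_4 = 3; t_4 = 4; a_5 = 7; b_5 = 6; c_5 = 8; t_5 = 3.5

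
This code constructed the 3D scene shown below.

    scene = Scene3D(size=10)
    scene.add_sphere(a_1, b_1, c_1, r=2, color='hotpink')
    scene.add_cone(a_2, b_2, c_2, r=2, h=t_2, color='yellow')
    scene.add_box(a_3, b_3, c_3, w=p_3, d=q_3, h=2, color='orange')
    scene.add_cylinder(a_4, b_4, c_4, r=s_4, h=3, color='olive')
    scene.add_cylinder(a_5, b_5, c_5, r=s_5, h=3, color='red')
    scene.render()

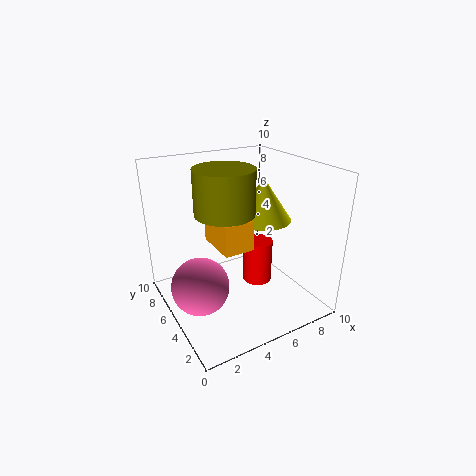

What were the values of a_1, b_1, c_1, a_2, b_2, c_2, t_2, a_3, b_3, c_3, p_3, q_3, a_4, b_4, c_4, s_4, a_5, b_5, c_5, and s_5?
a_1 = 2, b_1 = 5, c_1 = 2, a_2 = 7, b_2 = 5, c_2 = 6, t_2 = 3, a_3 = 3, b_3 = 3, c_3 = 5, p_3 = 2, q_3 = 3, a_4 = 4, b_4 = 5, c_4 = 7, s_4 = 2, a_5 = 6, b_5 = 4, c_5 = 2, s_5 = 1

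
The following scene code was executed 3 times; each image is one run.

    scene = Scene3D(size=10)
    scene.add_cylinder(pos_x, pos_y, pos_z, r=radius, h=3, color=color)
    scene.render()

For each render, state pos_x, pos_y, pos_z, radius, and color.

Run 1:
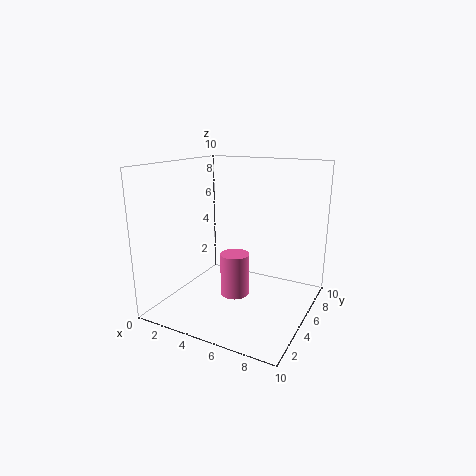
pos_x = 5, pos_y = 4.5, pos_z = 1, radius = 1, color = 'hotpink'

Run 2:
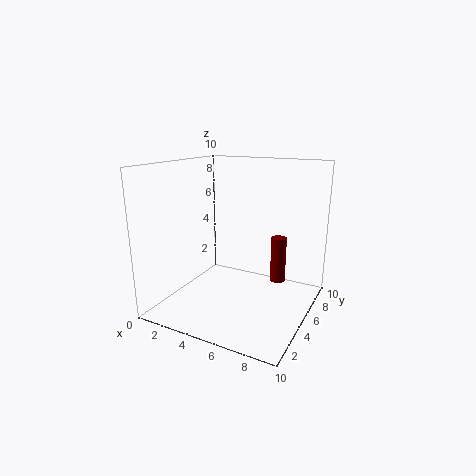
pos_x = 8, pos_y = 5, pos_z = 2.5, radius = 0.5, color = 'maroon'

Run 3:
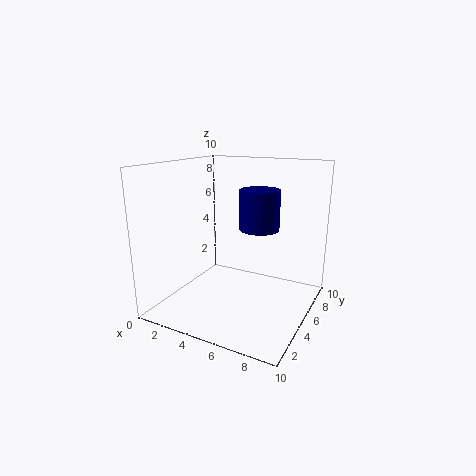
pos_x = 5.5, pos_y = 7.5, pos_z = 5, radius = 1.5, color = 'navy'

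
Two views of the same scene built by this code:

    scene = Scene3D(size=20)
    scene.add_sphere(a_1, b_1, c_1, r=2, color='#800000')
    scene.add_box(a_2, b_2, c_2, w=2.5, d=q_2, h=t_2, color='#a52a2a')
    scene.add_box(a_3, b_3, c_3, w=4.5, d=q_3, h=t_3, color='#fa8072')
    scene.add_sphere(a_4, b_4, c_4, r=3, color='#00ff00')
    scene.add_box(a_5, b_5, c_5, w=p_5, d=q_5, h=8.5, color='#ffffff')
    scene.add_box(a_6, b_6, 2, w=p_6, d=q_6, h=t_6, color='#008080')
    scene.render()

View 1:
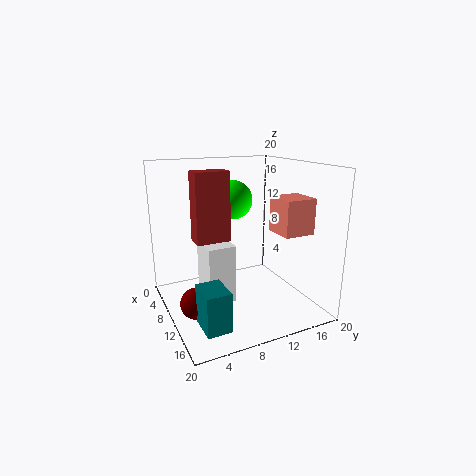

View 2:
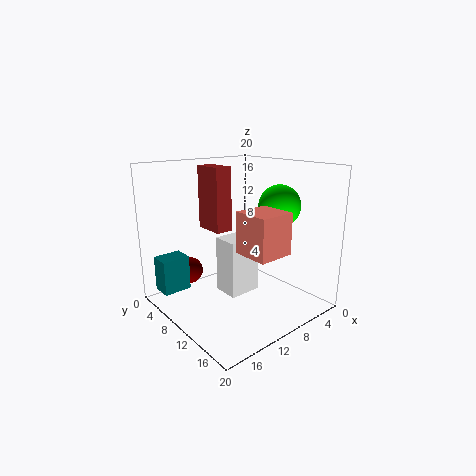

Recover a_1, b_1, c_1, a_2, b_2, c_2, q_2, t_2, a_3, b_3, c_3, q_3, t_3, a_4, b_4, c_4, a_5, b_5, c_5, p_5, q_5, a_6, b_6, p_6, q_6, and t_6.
a_1 = 13.5; b_1 = 2.5; c_1 = 3.5; a_2 = 9.5; b_2 = 3.5; c_2 = 10.5; q_2 = 4.5; t_2 = 9; a_3 = 10; b_3 = 15; c_3 = 10.5; q_3 = 4.5; t_3 = 5; a_4 = 4; b_4 = 12; c_4 = 14; a_5 = 5.5; b_5 = 5.5; c_5 = 0.5; p_5 = 5; q_5 = 4; a_6 = 15; b_6 = 2; p_6 = 4; q_6 = 3; t_6 = 5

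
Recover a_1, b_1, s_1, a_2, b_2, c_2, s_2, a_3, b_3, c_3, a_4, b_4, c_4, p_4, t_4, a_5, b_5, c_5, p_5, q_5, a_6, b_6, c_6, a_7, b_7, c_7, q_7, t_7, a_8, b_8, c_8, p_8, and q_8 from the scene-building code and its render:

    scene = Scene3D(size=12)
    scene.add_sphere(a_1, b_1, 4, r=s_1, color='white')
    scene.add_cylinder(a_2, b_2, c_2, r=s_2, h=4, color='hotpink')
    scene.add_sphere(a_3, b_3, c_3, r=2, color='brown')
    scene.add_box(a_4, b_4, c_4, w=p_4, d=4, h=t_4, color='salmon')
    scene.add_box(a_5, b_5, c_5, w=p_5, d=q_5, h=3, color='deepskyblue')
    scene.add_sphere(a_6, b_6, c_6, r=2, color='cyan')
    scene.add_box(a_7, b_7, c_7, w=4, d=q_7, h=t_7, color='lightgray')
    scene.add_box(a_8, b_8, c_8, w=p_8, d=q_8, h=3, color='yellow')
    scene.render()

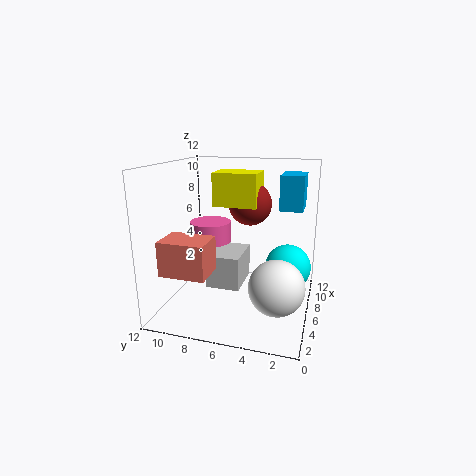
a_1 = 2, b_1 = 2, s_1 = 2, a_2 = 10, b_2 = 10, c_2 = 2, s_2 = 2, a_3 = 10, b_3 = 6, c_3 = 8, a_4 = 3, b_4 = 8, c_4 = 3, p_4 = 3, t_4 = 3, a_5 = 8, b_5 = 1, c_5 = 8, p_5 = 3, q_5 = 2, a_6 = 8, b_6 = 2, c_6 = 3, a_7 = 6, b_7 = 6, c_7 = 1, q_7 = 3, t_7 = 3, a_8 = 8, b_8 = 5, c_8 = 8, p_8 = 3, q_8 = 4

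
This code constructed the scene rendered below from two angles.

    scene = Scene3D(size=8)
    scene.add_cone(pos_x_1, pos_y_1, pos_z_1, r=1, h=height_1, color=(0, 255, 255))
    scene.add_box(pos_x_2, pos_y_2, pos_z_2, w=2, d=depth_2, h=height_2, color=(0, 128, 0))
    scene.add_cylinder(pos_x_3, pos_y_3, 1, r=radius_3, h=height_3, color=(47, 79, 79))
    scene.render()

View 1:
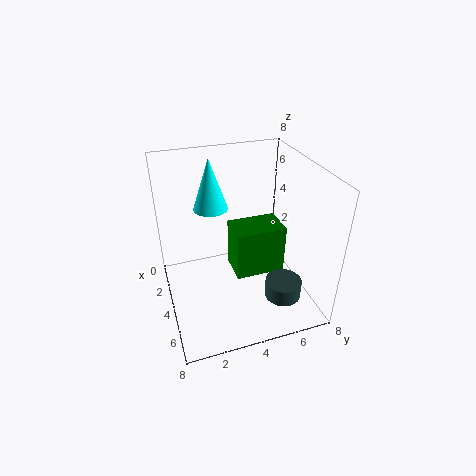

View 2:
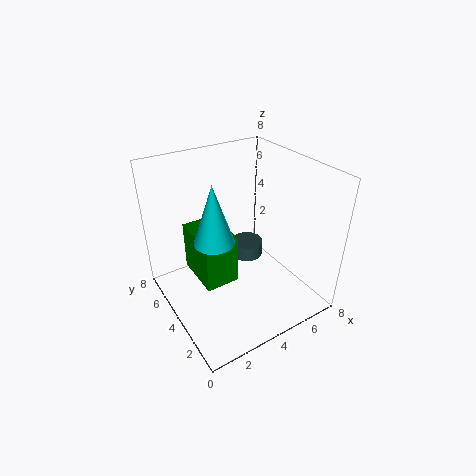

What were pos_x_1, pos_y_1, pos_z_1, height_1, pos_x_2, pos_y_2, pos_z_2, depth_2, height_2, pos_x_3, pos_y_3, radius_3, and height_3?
pos_x_1 = 2; pos_y_1 = 3; pos_z_1 = 5; height_1 = 3; pos_x_2 = 2; pos_y_2 = 4; pos_z_2 = 1; depth_2 = 3; height_2 = 3; pos_x_3 = 6; pos_y_3 = 6; radius_3 = 1; height_3 = 1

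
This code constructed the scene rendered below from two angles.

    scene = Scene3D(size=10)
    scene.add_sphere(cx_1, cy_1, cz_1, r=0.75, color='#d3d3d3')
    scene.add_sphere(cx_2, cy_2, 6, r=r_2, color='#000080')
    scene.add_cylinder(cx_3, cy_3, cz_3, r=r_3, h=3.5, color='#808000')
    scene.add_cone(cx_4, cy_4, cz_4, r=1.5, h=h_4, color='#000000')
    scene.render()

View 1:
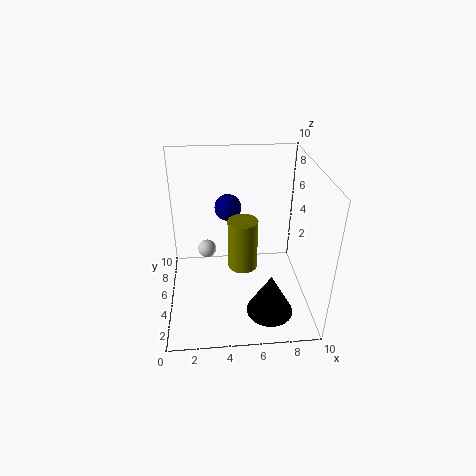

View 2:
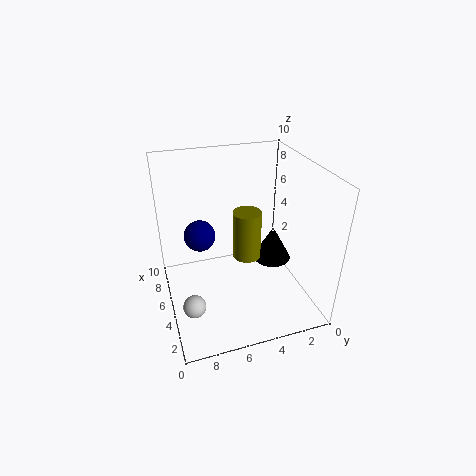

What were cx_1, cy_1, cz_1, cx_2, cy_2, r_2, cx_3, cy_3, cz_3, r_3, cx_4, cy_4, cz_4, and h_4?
cx_1 = 2.75, cy_1 = 8.75, cz_1 = 1.75, cx_2 = 4.5, cy_2 = 7.75, r_2 = 1, cx_3 = 5.25, cy_3 = 4.25, cz_3 = 3.25, r_3 = 1, cx_4 = 6.75, cy_4 = 1.5, cz_4 = 1.5, h_4 = 2.75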